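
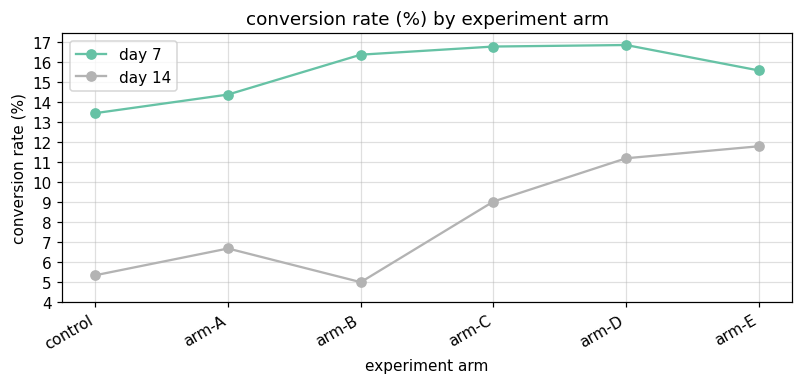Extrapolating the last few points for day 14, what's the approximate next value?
Last three: 9, 11, 12 → slope ≈ 1.5/step → next ≈ 13.5.

≈ 13.5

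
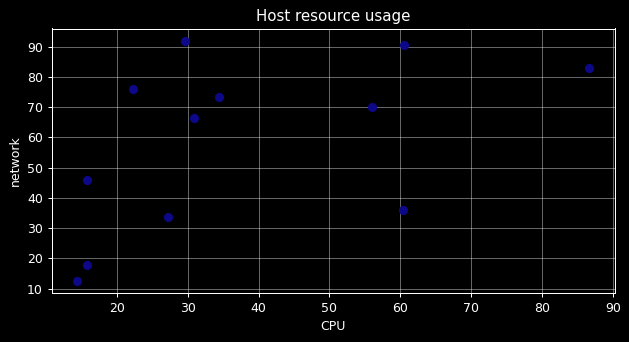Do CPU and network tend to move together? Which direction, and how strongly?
Points are positively correlated; moderate (|r| ≈ 0.5).

positive, moderate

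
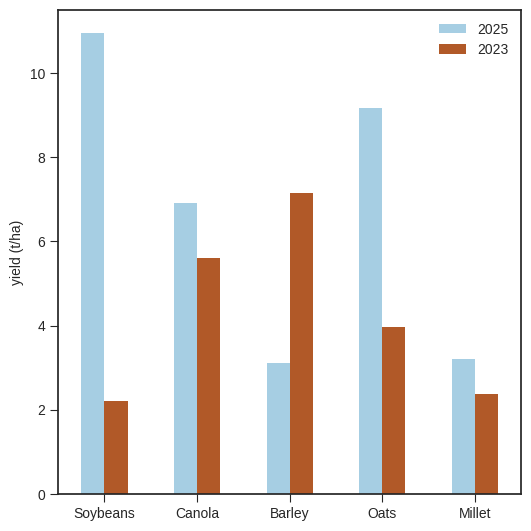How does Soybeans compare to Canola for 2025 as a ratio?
≈ 1.57×

Soybeans ≈ 11, Canola ≈ 7; 11/7 ≈ 1.57.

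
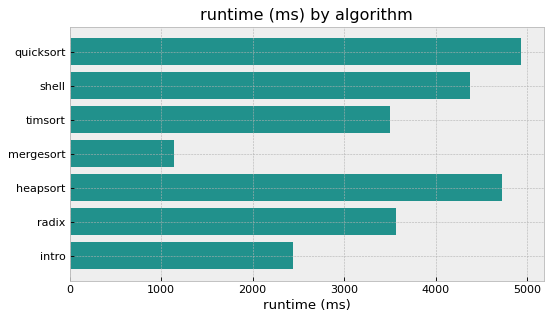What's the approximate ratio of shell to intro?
shell ≈ 4500, intro ≈ 2500; 4500/2500 ≈ 1.8.

≈ 1.8×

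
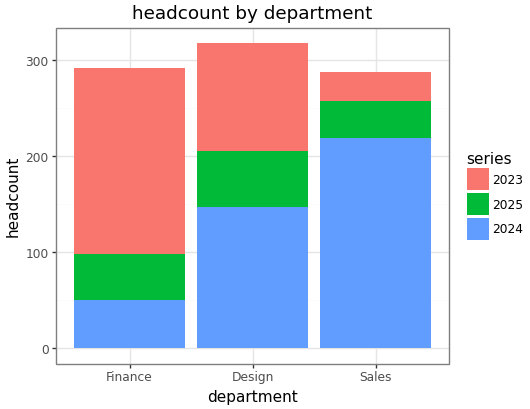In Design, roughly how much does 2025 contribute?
2025 top ≈ 200, bottom ≈ 150; segment ≈ 50.

≈ 50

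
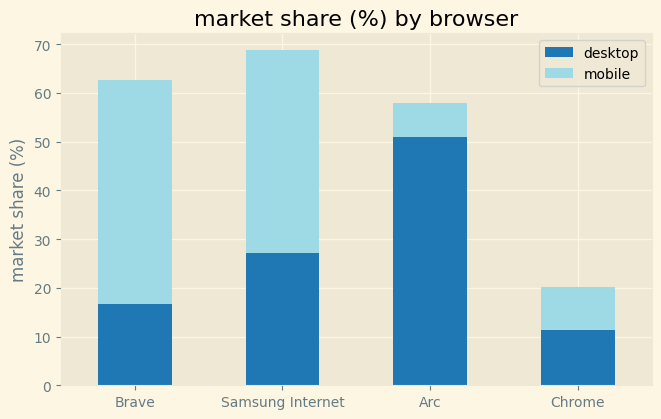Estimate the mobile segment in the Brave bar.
≈ 40

mobile top ≈ 60, bottom ≈ 20; segment ≈ 40.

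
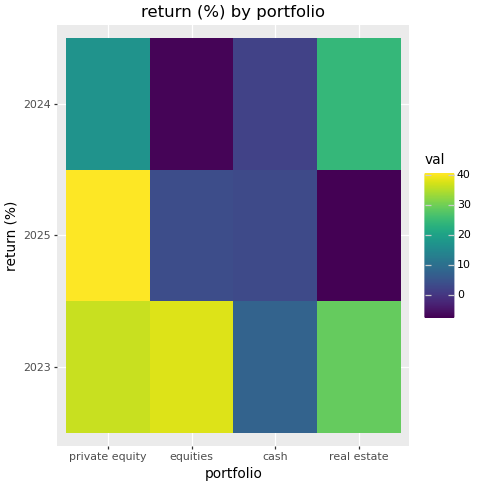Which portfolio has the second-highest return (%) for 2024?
private equity

Top 3 for 2024: real estate ≈ 25, private equity ≈ 15, cash ≈ 0.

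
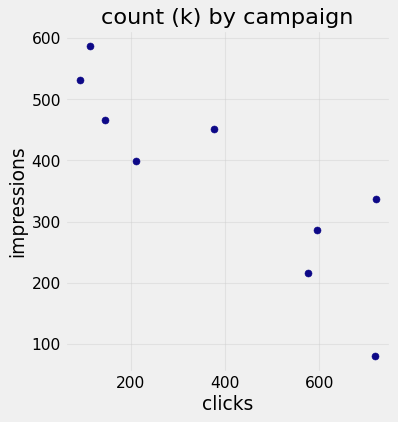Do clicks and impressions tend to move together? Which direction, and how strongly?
negative, strong

Points are negatively correlated; strong (|r| ≈ 0.9).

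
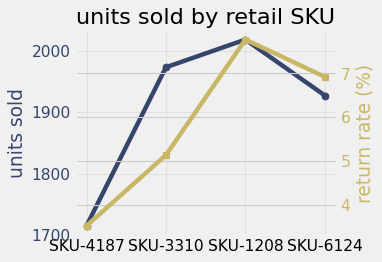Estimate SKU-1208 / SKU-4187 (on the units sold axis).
≈ 1.18×

SKU-1208 ≈ 2000, SKU-4187 ≈ 1700; 2000/1700 ≈ 1.18.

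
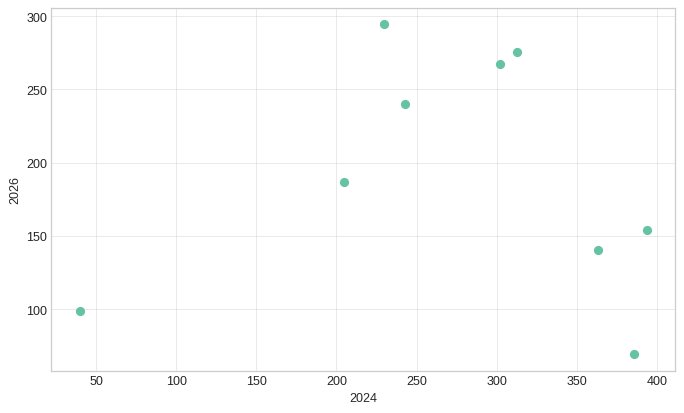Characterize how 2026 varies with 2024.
no clear correlation

Points are roughly uncorrelated; weak (|r| ≈ 0.0).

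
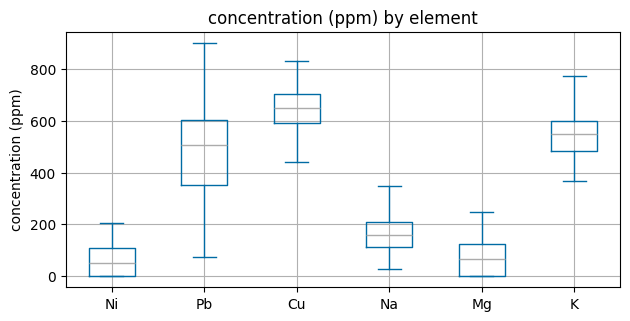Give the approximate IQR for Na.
Q3 ≈ 200, Q1 ≈ 100; IQR ≈ 100.

≈ 100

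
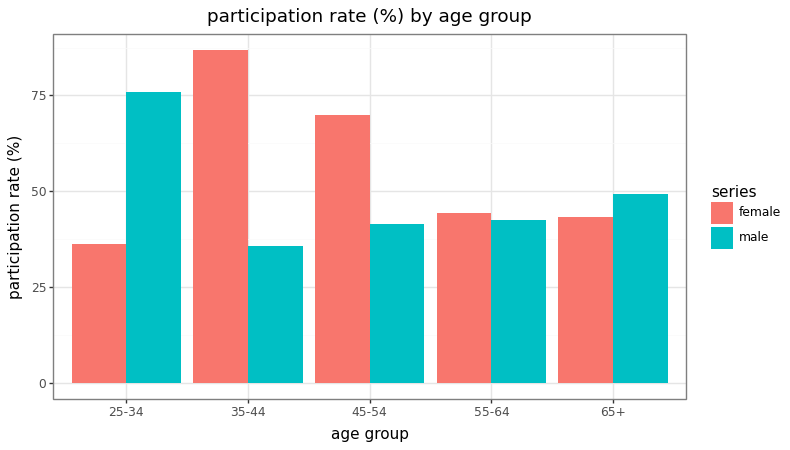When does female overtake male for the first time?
35-44

25-34: female ≈ 40 vs male ≈ 80 (not yet); 35-44: female ≈ 90 vs male ≈ 40 (first crossover).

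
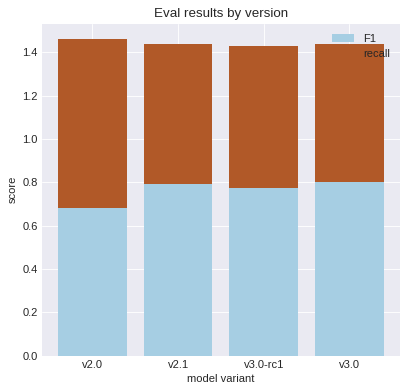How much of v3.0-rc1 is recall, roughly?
≈ 0.6

recall top ≈ 1.4, bottom ≈ 0.8; segment ≈ 0.6.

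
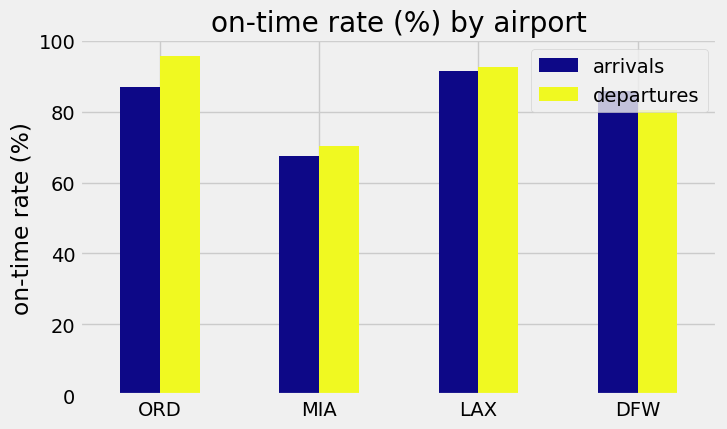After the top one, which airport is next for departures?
Top 3 for departures: ORD ≈ 100, LAX ≈ 90, DFW ≈ 80.

LAX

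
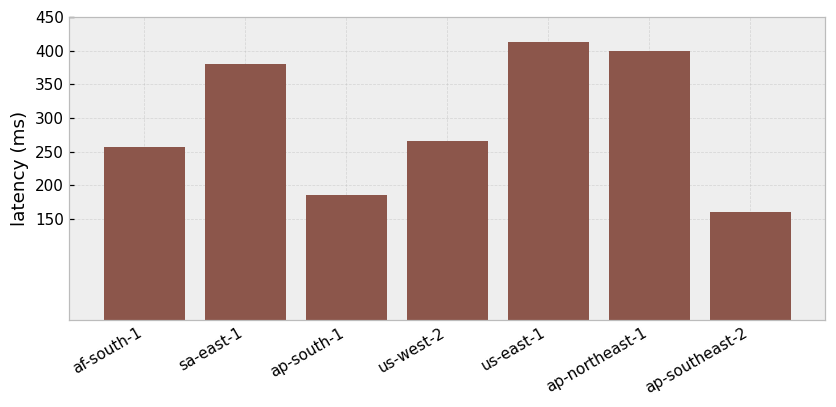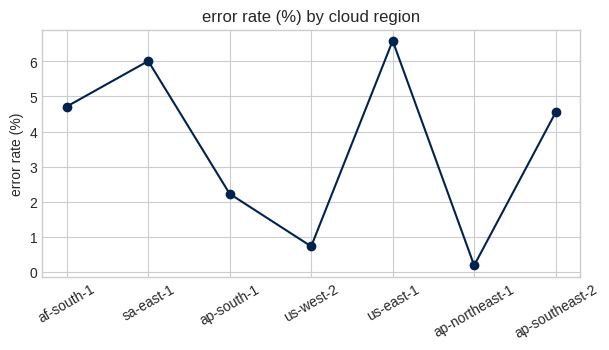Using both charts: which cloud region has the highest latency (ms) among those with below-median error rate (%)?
Chart 2 median error rate (%) ≈ 5; below-median cloud regions: ap-south-1, us-west-2, ap-northeast-1. Among those, ap-northeast-1 has the highest latency (ms) (≈ 400).

ap-northeast-1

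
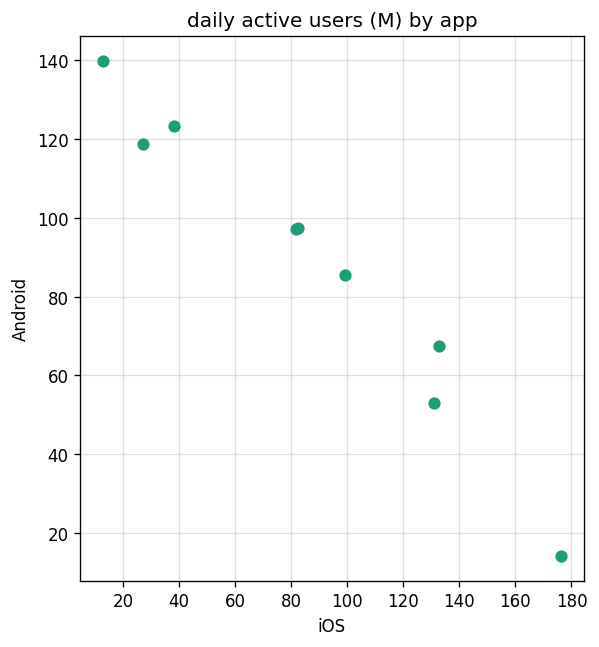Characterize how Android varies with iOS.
negative, strong

Points are negatively correlated; strong (|r| ≈ 1.0).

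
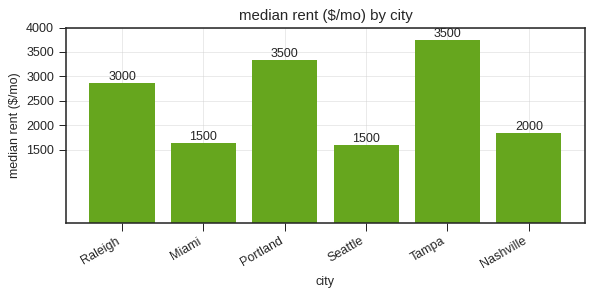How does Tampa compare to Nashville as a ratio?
Tampa ≈ 3500, Nashville ≈ 2000; 3500/2000 ≈ 1.75.

≈ 1.75×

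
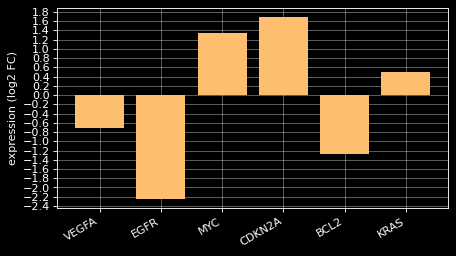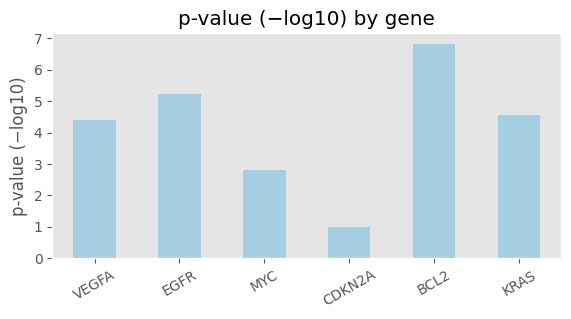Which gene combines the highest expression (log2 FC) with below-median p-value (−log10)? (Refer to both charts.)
Chart 2 median p-value (−log10) ≈ 4; below-median genes: VEGFA, MYC, CDKN2A. Among those, CDKN2A has the highest expression (log2 FC) (≈ 1.6).

CDKN2A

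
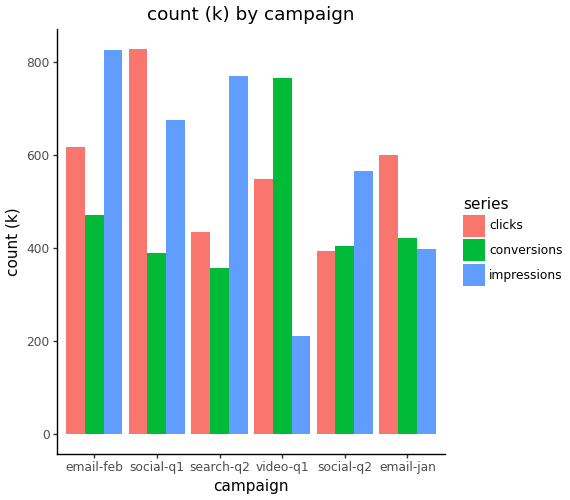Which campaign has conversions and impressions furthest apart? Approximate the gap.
video-q1, ≈ 600 k

video-q1: conversions ≈ 800, impressions ≈ 200 → gap ≈ 600. Next-largest (search-q2) is only ≈ 400.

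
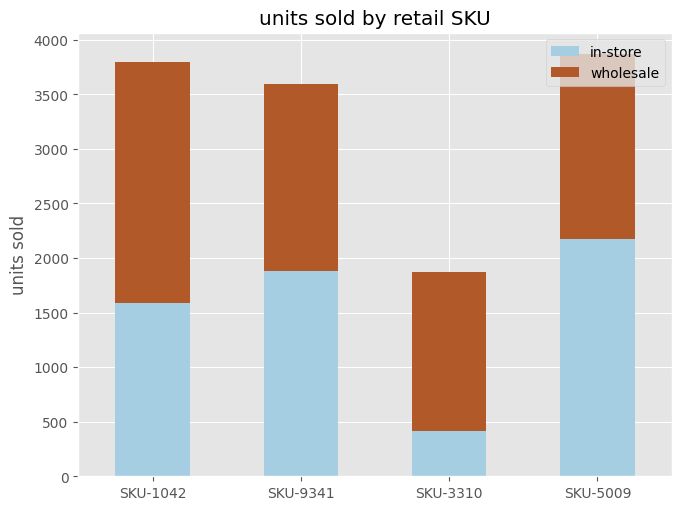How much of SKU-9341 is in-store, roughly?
≈ 2000

in-store top ≈ 2000, bottom ≈ 0; segment ≈ 2000.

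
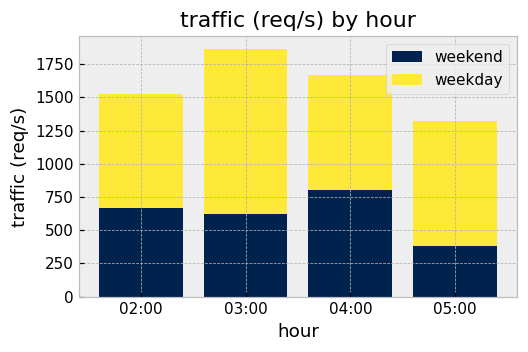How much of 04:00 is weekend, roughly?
≈ 800

weekend top ≈ 800, bottom ≈ 0; segment ≈ 800.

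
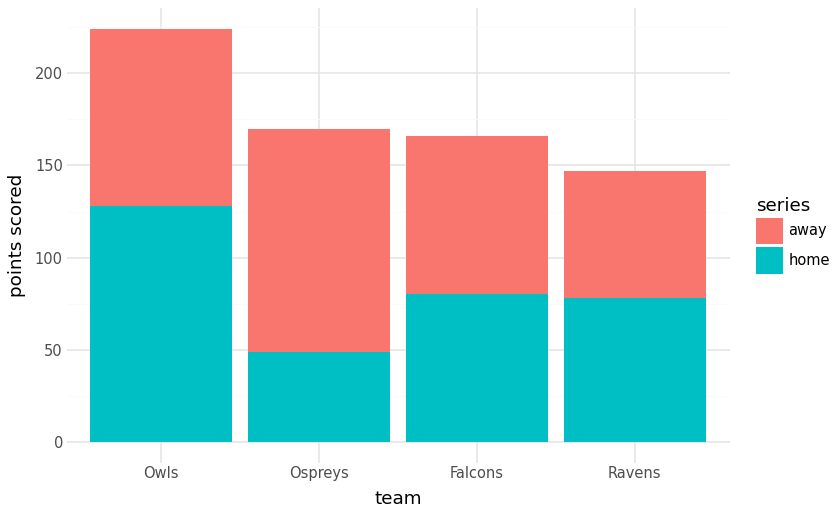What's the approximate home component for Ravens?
≈ 80

home top ≈ 80, bottom ≈ 0; segment ≈ 80.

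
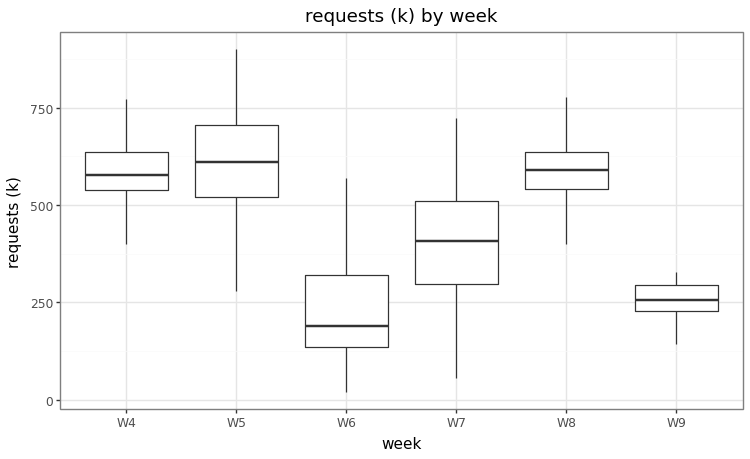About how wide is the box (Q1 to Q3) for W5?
≈ 200

Q3 ≈ 700, Q1 ≈ 500; IQR ≈ 200.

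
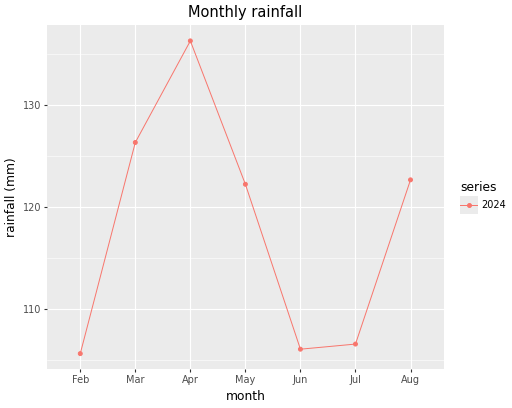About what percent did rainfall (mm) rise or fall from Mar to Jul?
≈ -16%

Mar ≈ 125, Jul ≈ 105; (105 − 125) / 125 ≈ -16%.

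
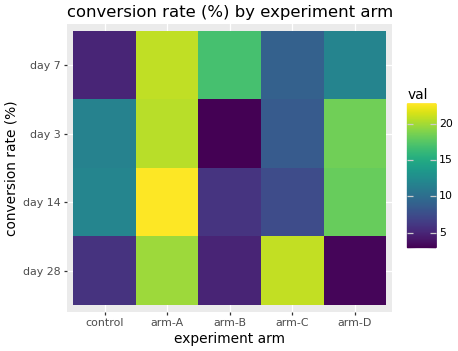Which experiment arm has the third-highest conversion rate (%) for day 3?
Top 4 for day 3: arm-A ≈ 20, arm-D ≈ 18, control ≈ 12, arm-C ≈ 8.

control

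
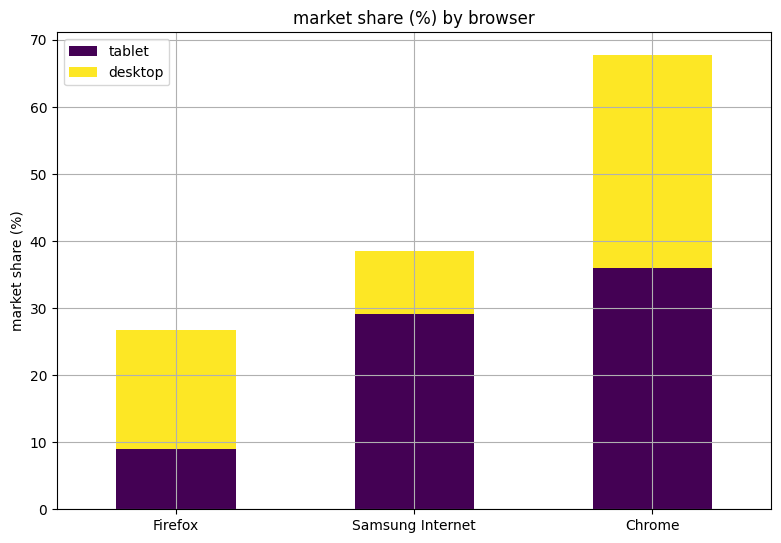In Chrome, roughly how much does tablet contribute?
≈ 40

tablet top ≈ 40, bottom ≈ 0; segment ≈ 40.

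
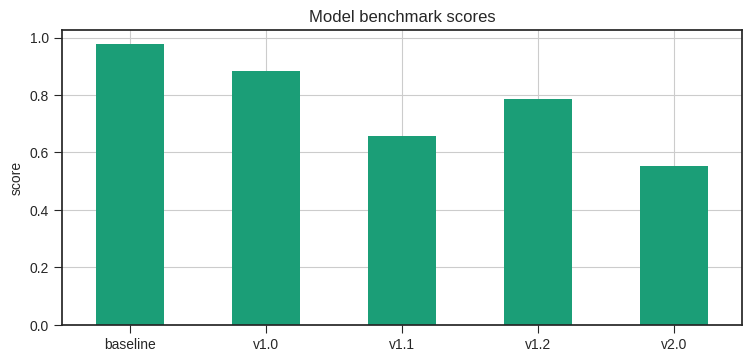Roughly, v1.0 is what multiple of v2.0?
v1.0 ≈ 0.9, v2.0 ≈ 0.6; 0.9/0.6 ≈ 1.5.

≈ 1.5×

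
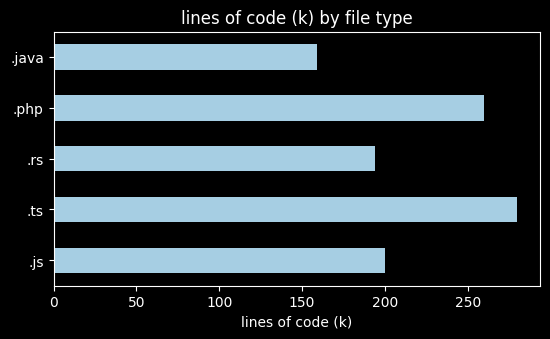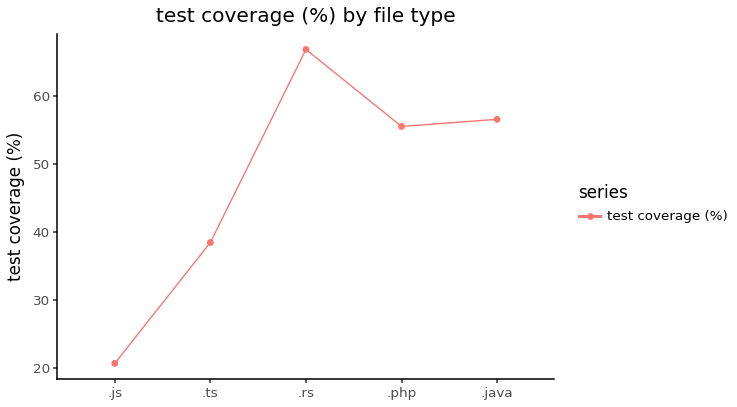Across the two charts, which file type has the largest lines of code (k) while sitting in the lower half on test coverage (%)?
Chart 2 median test coverage (%) ≈ 60; below-median file types: .js, .ts. Among those, .ts has the highest lines of code (k) (≈ 300).

.ts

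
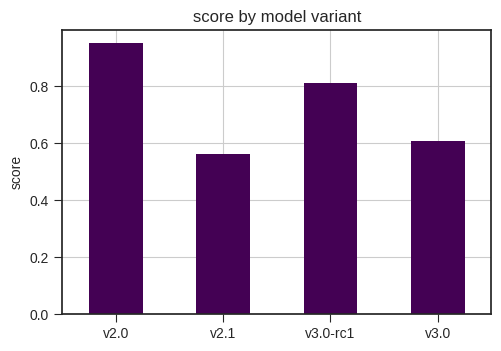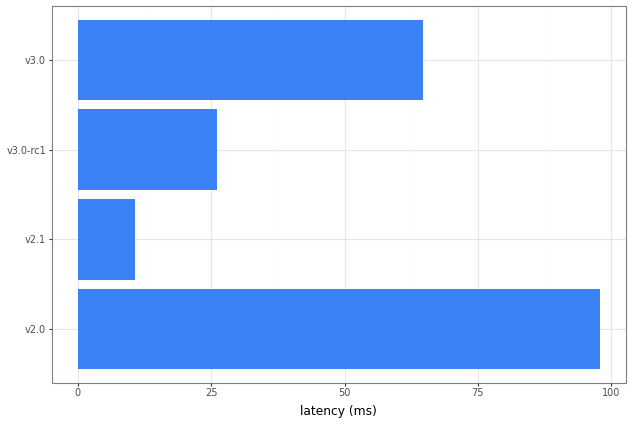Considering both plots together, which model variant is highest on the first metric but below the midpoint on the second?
v3.0-rc1

Chart 2 median latency (ms) ≈ 50; below-median model variants: v2.1, v3.0-rc1. Among those, v3.0-rc1 has the highest score (≈ 0.8).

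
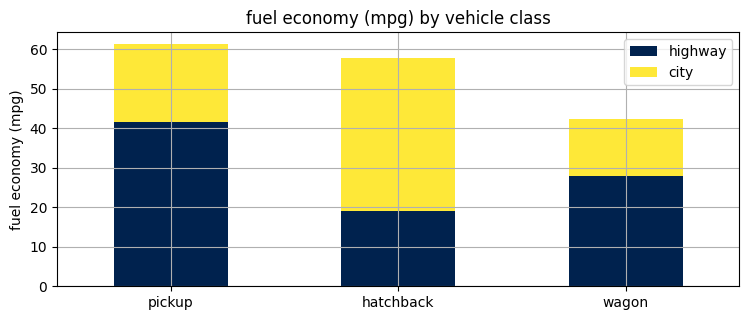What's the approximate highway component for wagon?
≈ 30

highway top ≈ 30, bottom ≈ 0; segment ≈ 30.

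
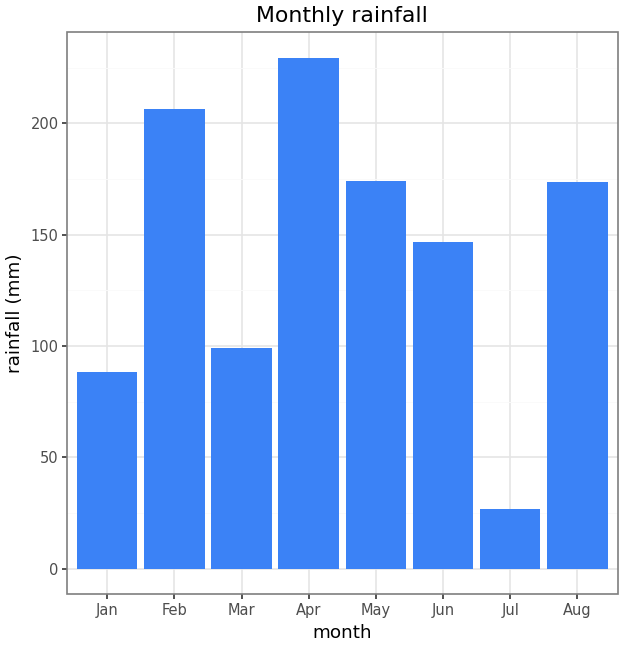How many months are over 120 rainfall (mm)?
Above 120: Feb, Apr, May, Jun, Aug.

5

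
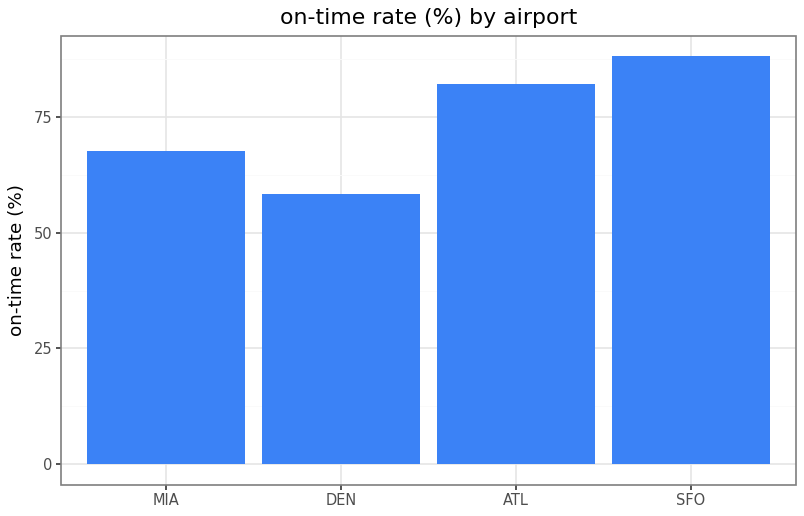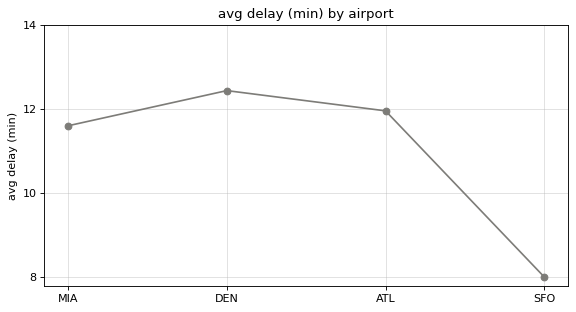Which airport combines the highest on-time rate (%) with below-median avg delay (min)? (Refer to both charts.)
Chart 2 median avg delay (min) ≈ 12; below-median airports: MIA, SFO. Among those, SFO has the highest on-time rate (%) (≈ 90).

SFO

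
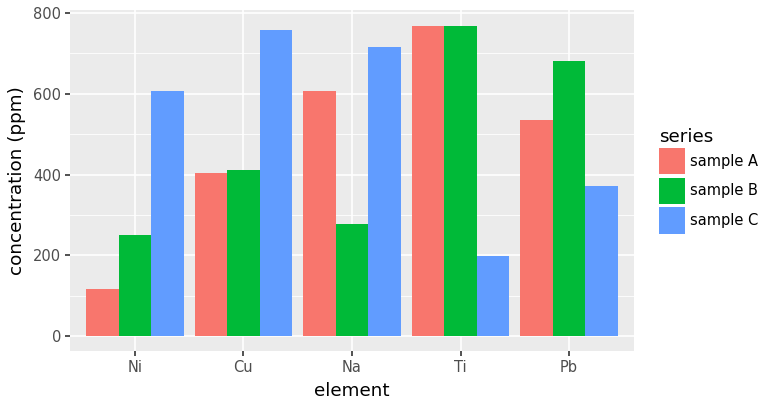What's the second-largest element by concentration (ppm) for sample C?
Na

Top 3 for sample C: Cu ≈ 800, Na ≈ 700, Ni ≈ 600.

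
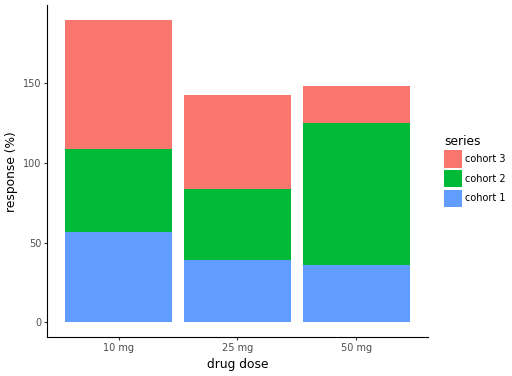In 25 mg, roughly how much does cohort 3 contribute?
≈ 60

cohort 3 top ≈ 140, bottom ≈ 80; segment ≈ 60.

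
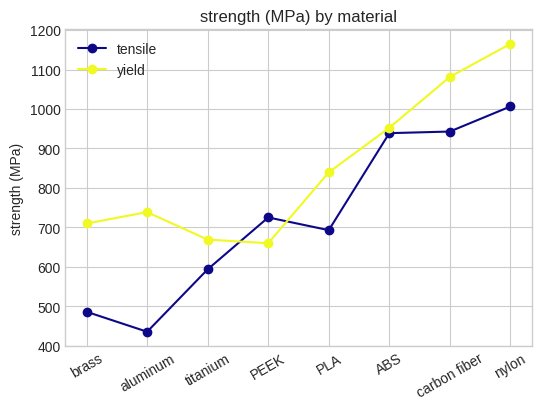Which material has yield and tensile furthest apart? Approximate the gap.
aluminum, ≈ 300 MPa

aluminum: yield ≈ 700, tensile ≈ 400 → gap ≈ 300. Next-largest (brass) is only ≈ 200.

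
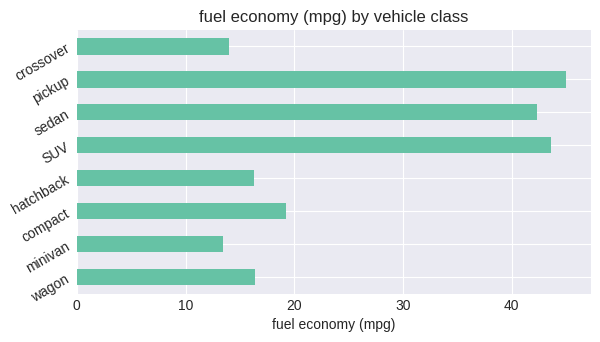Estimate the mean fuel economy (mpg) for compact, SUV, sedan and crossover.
(20 + 45 + 40 + 15) / 4 ≈ 30.

≈ 30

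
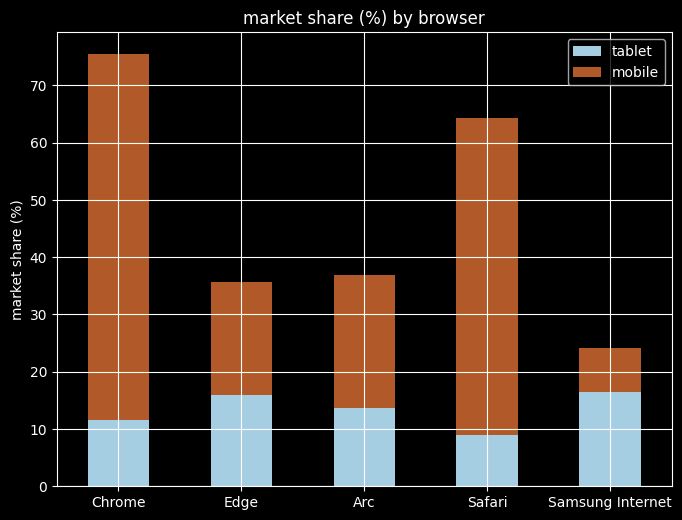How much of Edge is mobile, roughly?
≈ 20

mobile top ≈ 40, bottom ≈ 20; segment ≈ 20.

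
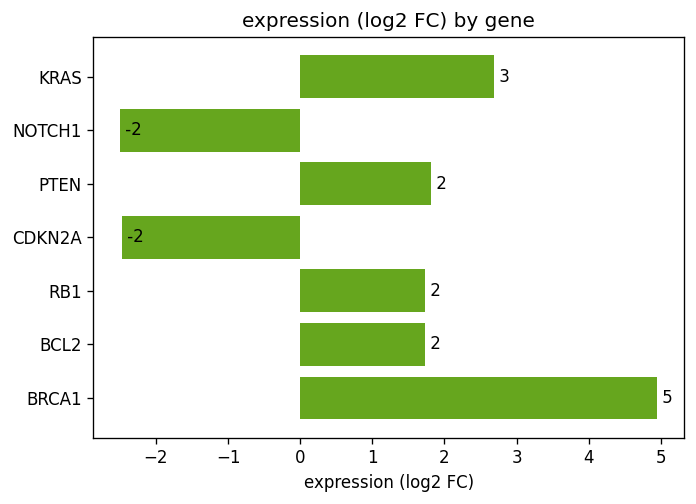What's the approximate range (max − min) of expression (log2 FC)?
≈ 7

Max BRCA1 ≈ 5, min NOTCH1 ≈ -2; range ≈ 7.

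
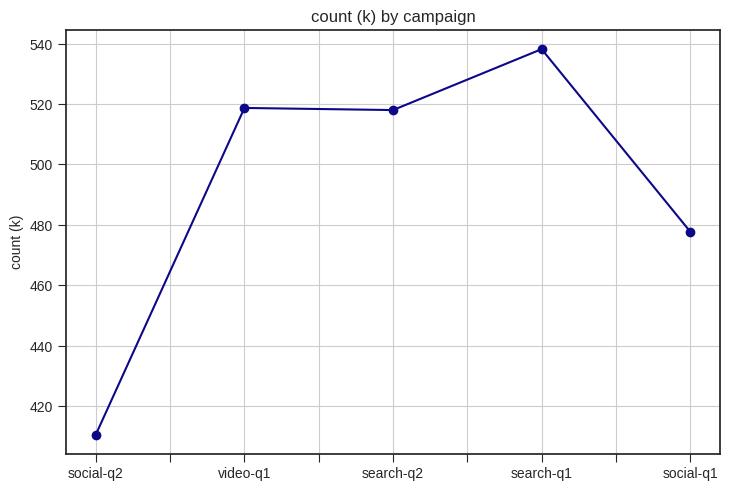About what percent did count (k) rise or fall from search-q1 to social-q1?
≈ -11.1%

search-q1 ≈ 540, social-q1 ≈ 480; (480 − 540) / 540 ≈ -11.1%.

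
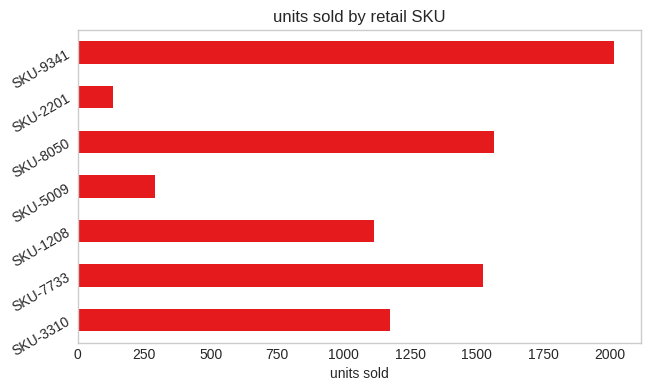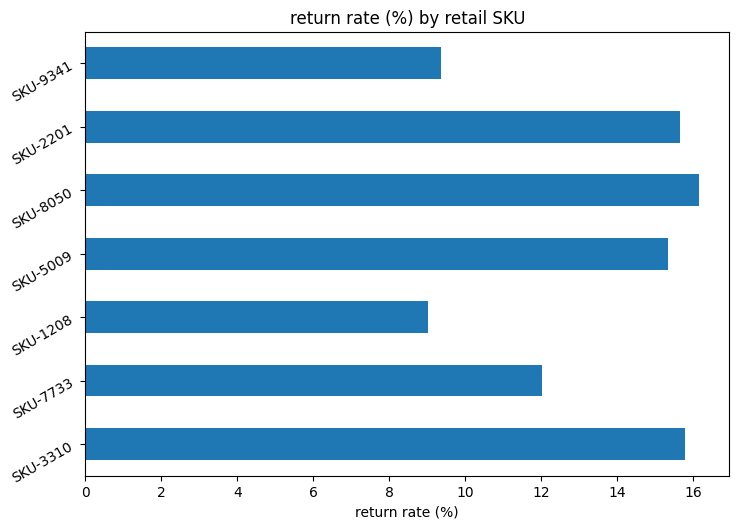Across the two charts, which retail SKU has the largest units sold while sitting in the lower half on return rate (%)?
SKU-9341

Chart 2 median return rate (%) ≈ 16; below-median retail SKUs: SKU-7733, SKU-1208, SKU-9341. Among those, SKU-9341 has the highest units sold (≈ 2000).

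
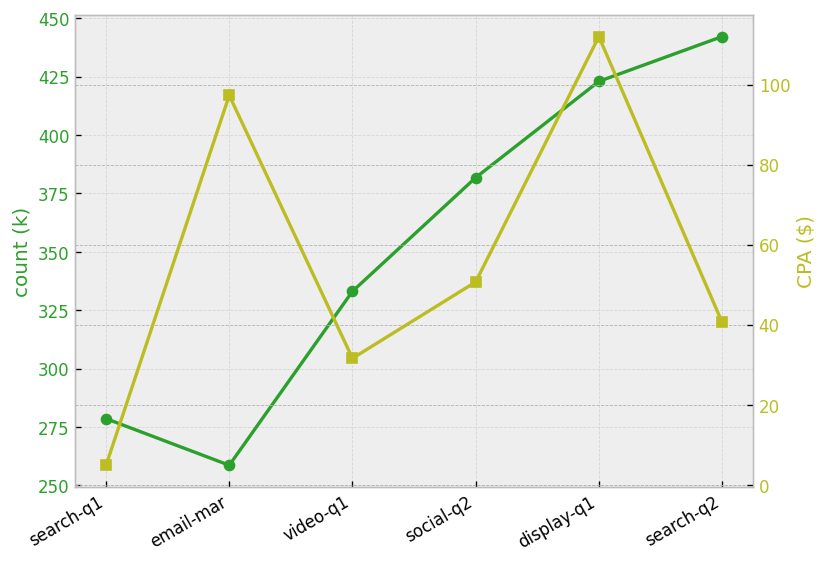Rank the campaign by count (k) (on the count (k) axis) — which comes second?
display-q1

Top 3 (on the count (k) axis): search-q2 ≈ 440, display-q1 ≈ 420, social-q2 ≈ 380.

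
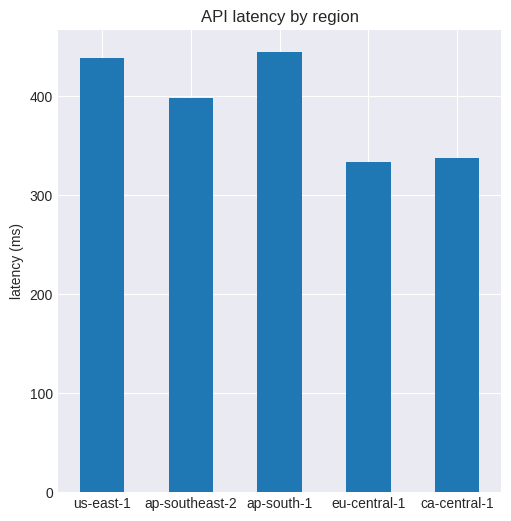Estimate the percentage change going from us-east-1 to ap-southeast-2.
us-east-1 ≈ 450, ap-southeast-2 ≈ 400; (400 − 450) / 450 ≈ -11.1%.

≈ -11.1%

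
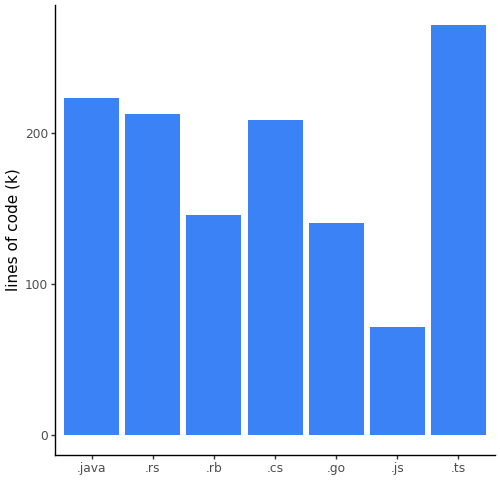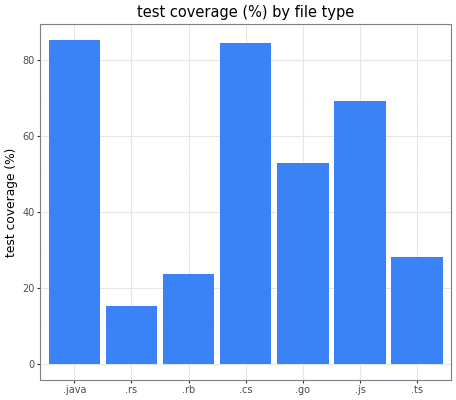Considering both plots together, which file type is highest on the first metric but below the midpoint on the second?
.ts

Chart 2 median test coverage (%) ≈ 50; below-median file types: .rs, .rb, .ts. Among those, .ts has the highest lines of code (k) (≈ 275).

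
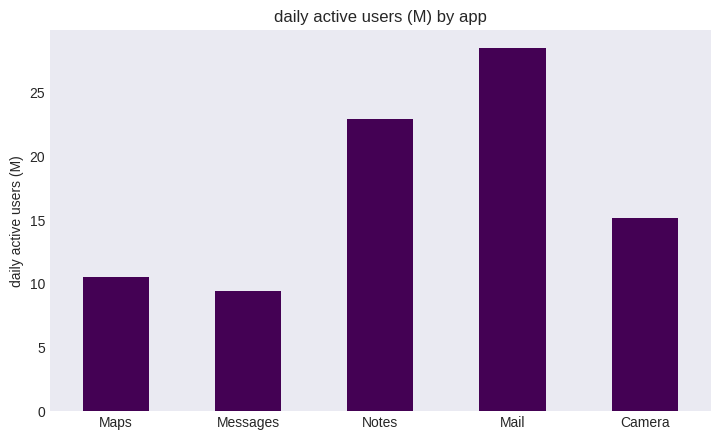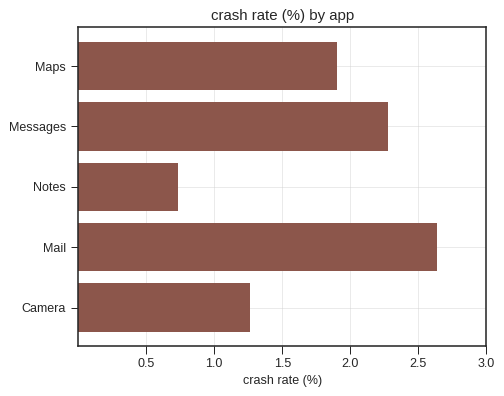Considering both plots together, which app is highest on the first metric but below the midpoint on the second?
Chart 2 median crash rate (%) ≈ 2; below-median apps: Notes, Camera. Among those, Notes has the highest daily active users (M) (≈ 25).

Notes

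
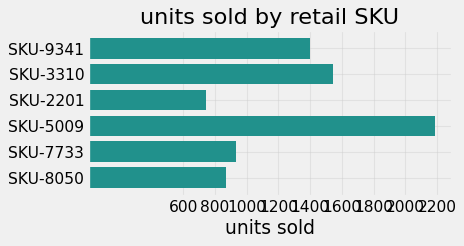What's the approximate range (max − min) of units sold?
Max SKU-5009 ≈ 2200, min SKU-2201 ≈ 800; range ≈ 1400.

≈ 1400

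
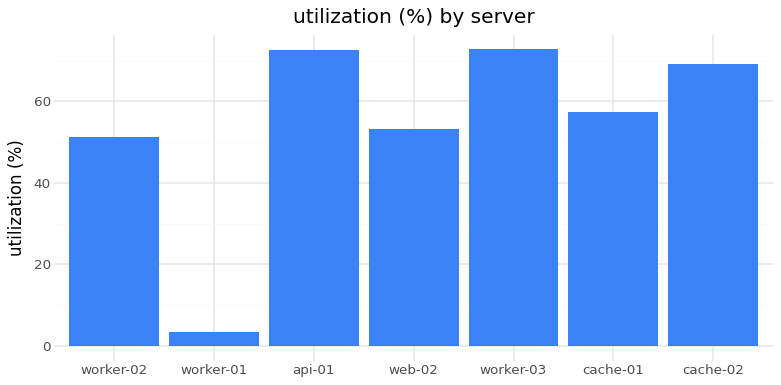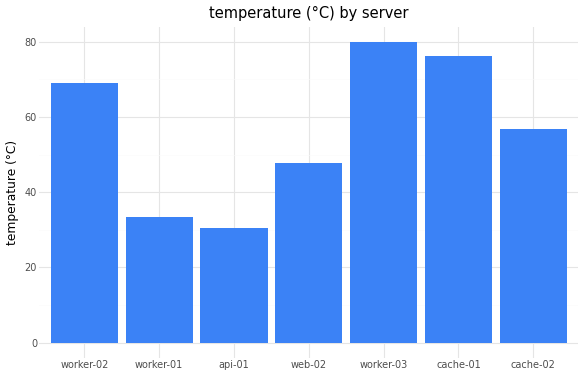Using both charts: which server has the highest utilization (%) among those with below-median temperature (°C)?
api-01

Chart 2 median temperature (°C) ≈ 60; below-median servers: worker-01, api-01, web-02. Among those, api-01 has the highest utilization (%) (≈ 70).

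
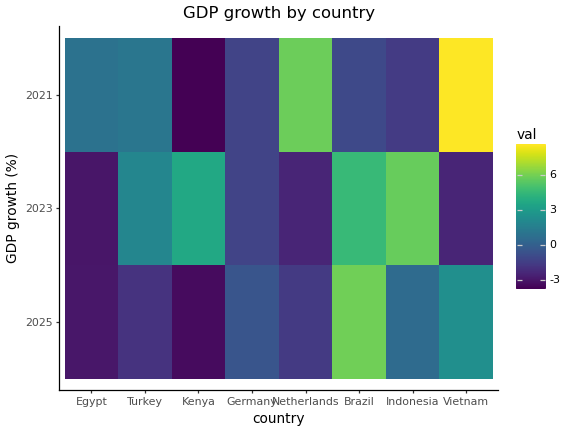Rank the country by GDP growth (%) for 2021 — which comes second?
Top 3 for 2021: Vietnam ≈ 8, Netherlands ≈ 6, Turkey ≈ 2.

Netherlands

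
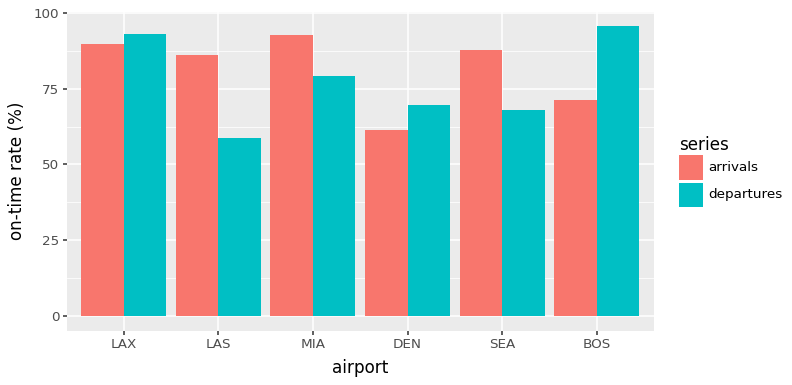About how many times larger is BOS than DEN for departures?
BOS ≈ 100, DEN ≈ 70; 100/70 ≈ 1.43.

≈ 1.43×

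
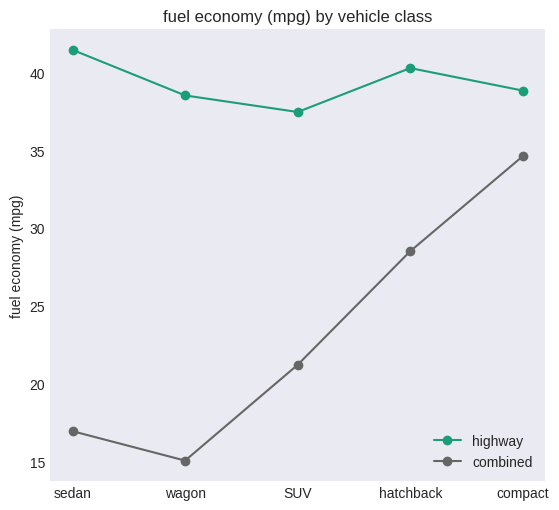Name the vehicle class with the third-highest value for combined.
SUV

Top 4 for combined: compact ≈ 35, hatchback ≈ 30, SUV ≈ 20, sedan ≈ 15.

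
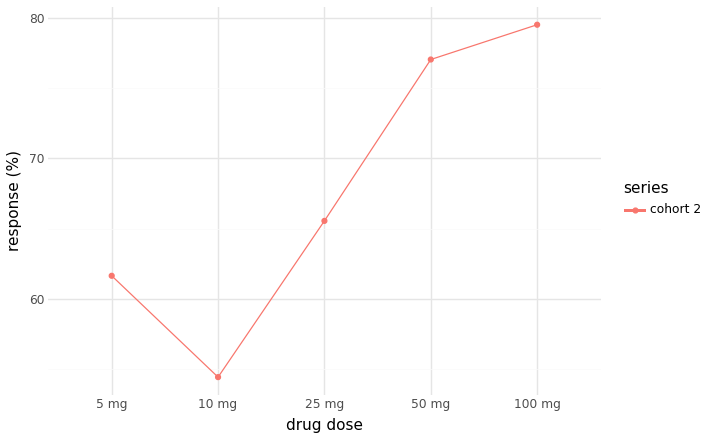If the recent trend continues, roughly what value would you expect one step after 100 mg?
Last three: 65, 75, 80 → slope ≈ 7.5/step → next ≈ 87.5.

≈ 87.5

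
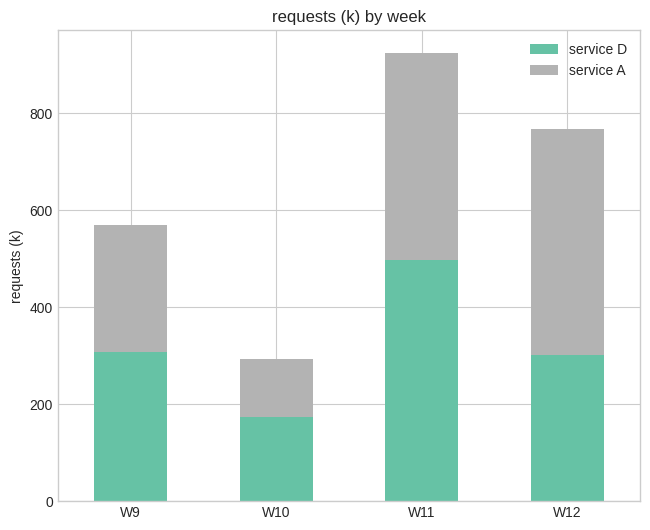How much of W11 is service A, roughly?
≈ 400

service A top ≈ 900, bottom ≈ 500; segment ≈ 400.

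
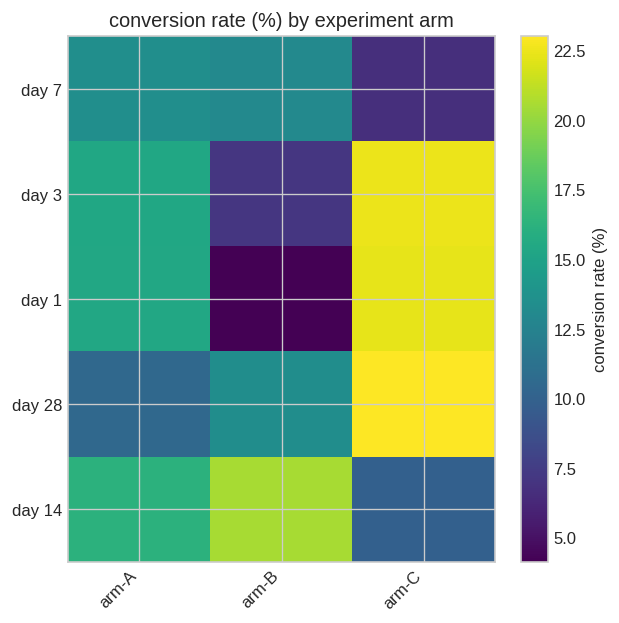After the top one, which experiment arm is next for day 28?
Top 3 for day 28: arm-C ≈ 24, arm-B ≈ 14, arm-A ≈ 10.

arm-B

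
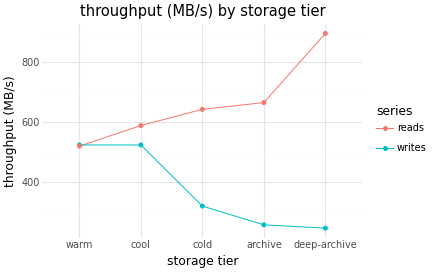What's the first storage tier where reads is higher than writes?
warm: reads ≈ 500 vs writes ≈ 500 (not yet); cool: reads ≈ 600 vs writes ≈ 500 (first crossover).

cool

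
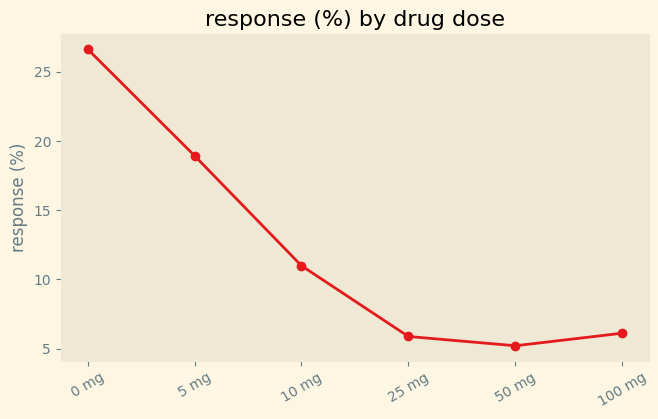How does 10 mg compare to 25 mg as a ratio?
10 mg ≈ 10, 25 mg ≈ 6; 10/6 ≈ 1.67.

≈ 1.67×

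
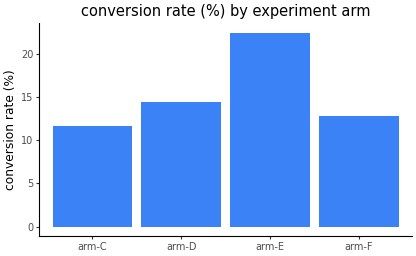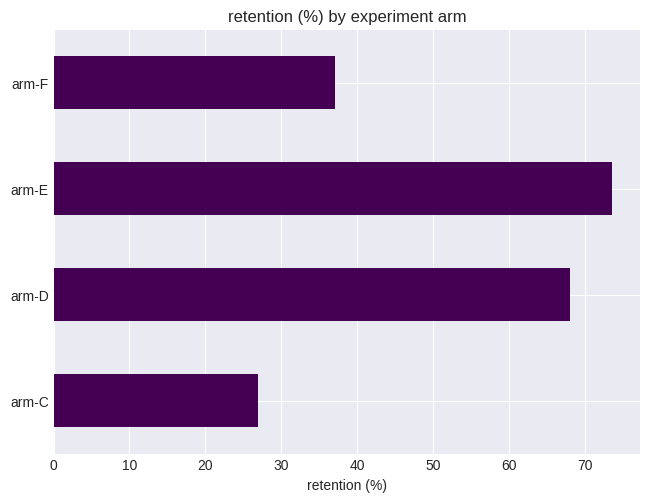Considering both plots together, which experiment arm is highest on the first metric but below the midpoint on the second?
arm-F

Chart 2 median retention (%) ≈ 50; below-median experiment arms: arm-C, arm-F. Among those, arm-F has the highest conversion rate (%) (≈ 15).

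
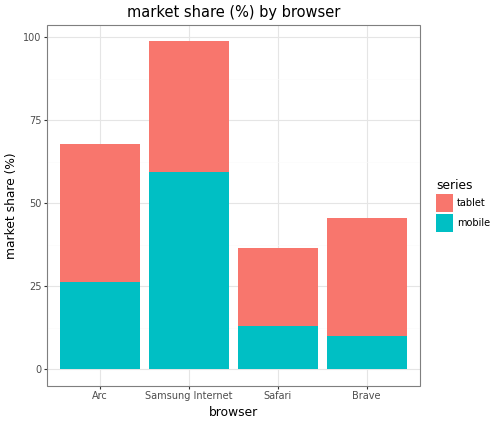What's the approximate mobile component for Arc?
≈ 30

mobile top ≈ 30, bottom ≈ 0; segment ≈ 30.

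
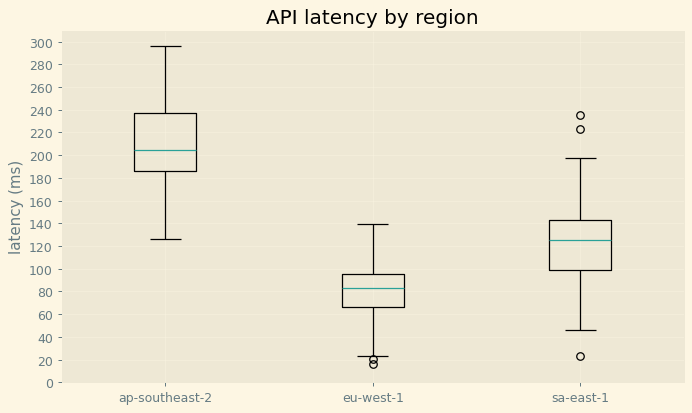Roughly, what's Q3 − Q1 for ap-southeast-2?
≈ 60

Q3 ≈ 240, Q1 ≈ 180; IQR ≈ 60.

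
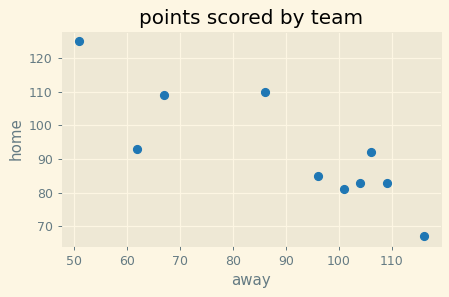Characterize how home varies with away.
negative, strong

Points are negatively correlated; strong (|r| ≈ 0.8).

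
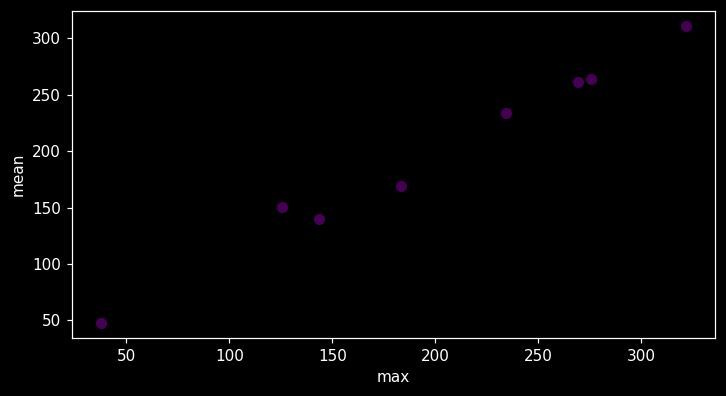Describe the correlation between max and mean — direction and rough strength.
positive, strong

Points are positively correlated; strong (|r| ≈ 1.0).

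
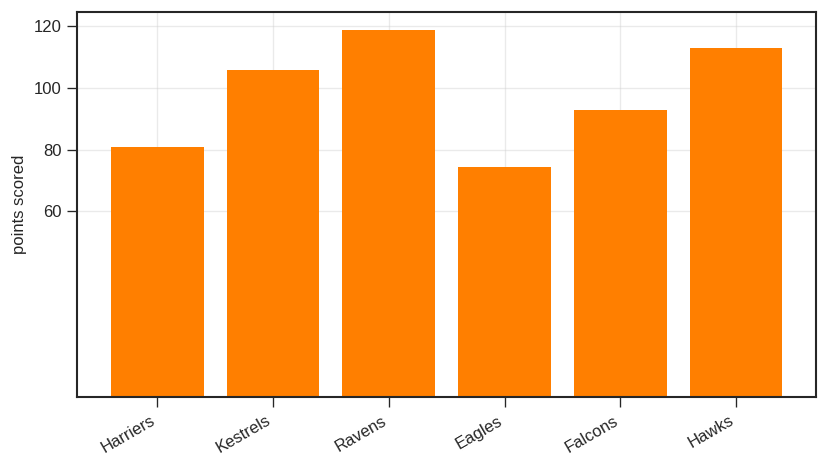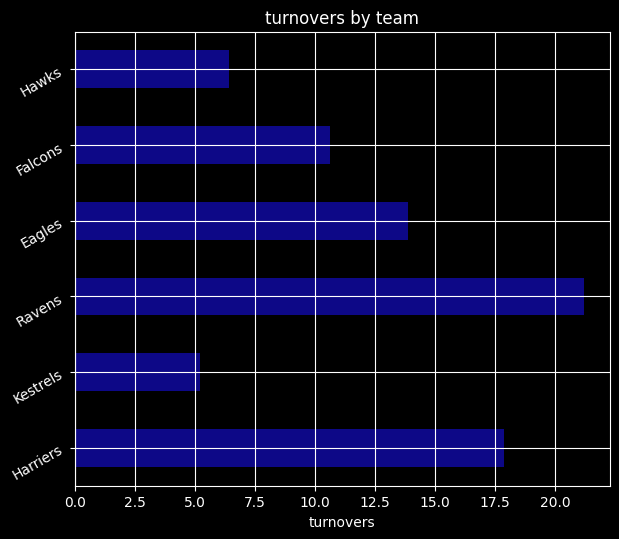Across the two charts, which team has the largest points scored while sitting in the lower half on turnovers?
Hawks

Chart 2 median turnovers ≈ 12; below-median teams: Kestrels, Falcons, Hawks. Among those, Hawks has the highest points scored (≈ 120).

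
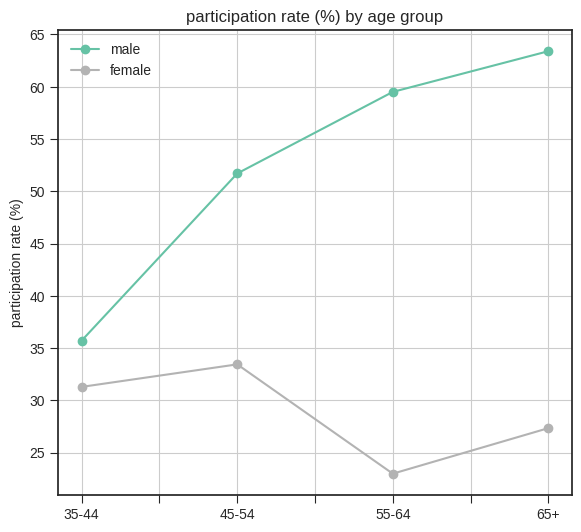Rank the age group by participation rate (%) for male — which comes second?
Top 3 for male: 65+ ≈ 65, 55-64 ≈ 60, 45-54 ≈ 50.

55-64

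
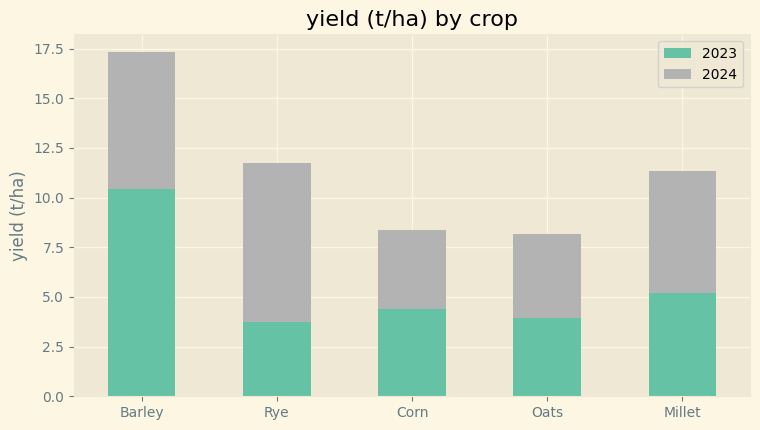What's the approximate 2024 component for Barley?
≈ 8

2024 top ≈ 18, bottom ≈ 10; segment ≈ 8.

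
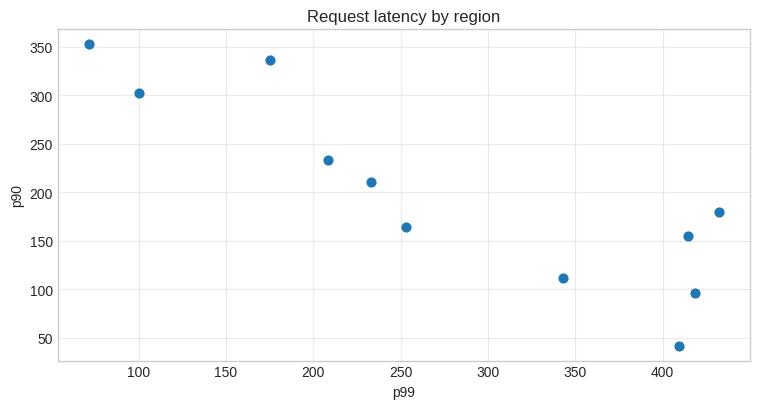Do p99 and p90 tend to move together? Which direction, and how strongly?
negative, strong

Points are negatively correlated; strong (|r| ≈ 0.9).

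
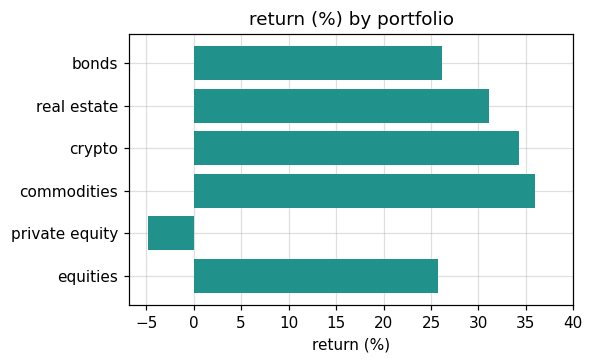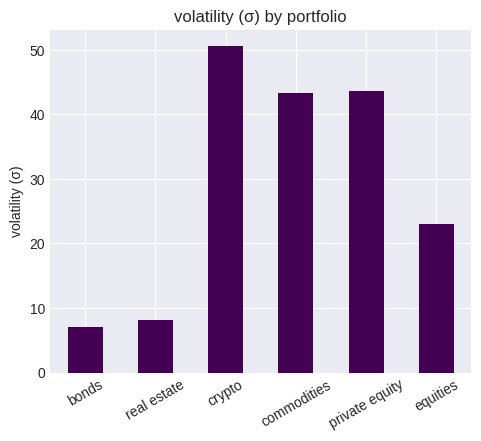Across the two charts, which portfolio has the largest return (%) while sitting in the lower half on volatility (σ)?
real estate

Chart 2 median volatility (σ) ≈ 35; below-median portfolios: bonds, real estate, equities. Among those, real estate has the highest return (%) (≈ 30).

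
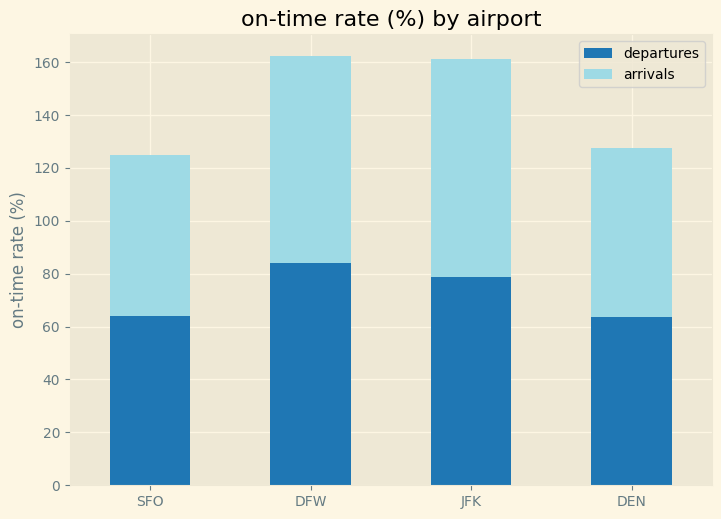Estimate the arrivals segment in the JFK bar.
≈ 80

arrivals top ≈ 160, bottom ≈ 80; segment ≈ 80.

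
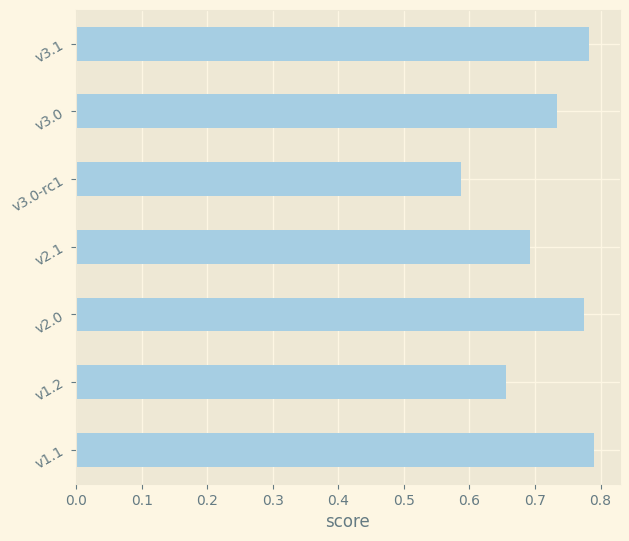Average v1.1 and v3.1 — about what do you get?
≈ 0.8

(0.8 + 0.8) / 2 ≈ 0.8.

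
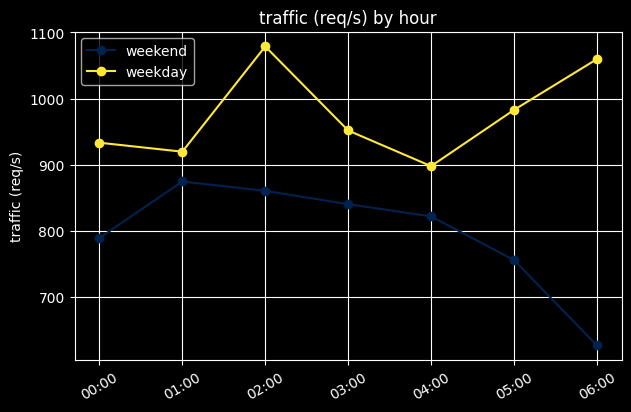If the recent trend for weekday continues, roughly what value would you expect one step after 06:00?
≈ 1125

Last three: 900, 1000, 1050 → slope ≈ 75/step → next ≈ 1125.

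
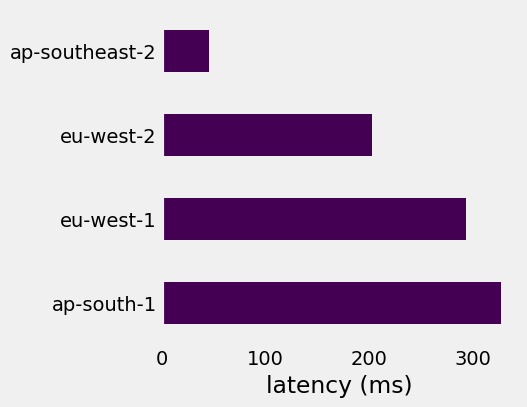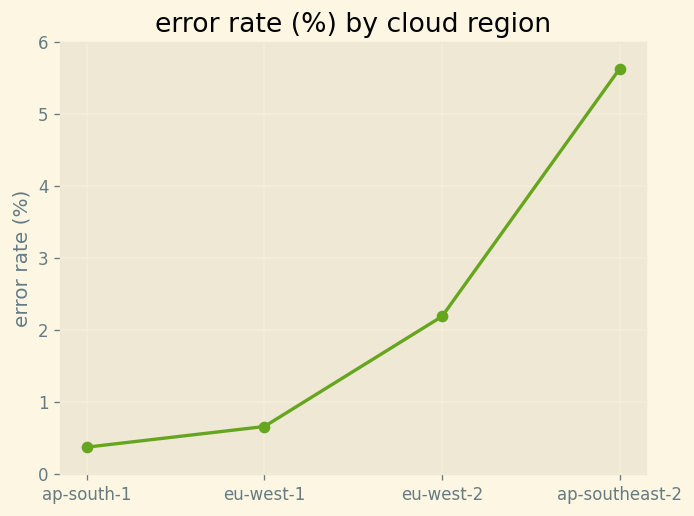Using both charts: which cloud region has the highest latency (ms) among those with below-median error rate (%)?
Chart 2 median error rate (%) ≈ 1; below-median cloud regions: ap-south-1, eu-west-1. Among those, ap-south-1 has the highest latency (ms) (≈ 350).

ap-south-1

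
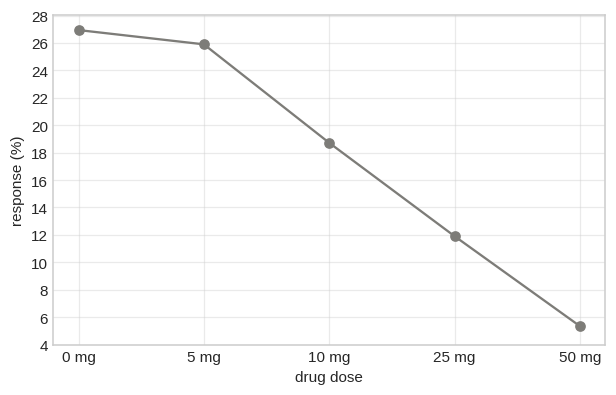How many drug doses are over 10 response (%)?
Above 10: 0 mg, 5 mg, 10 mg, 25 mg.

4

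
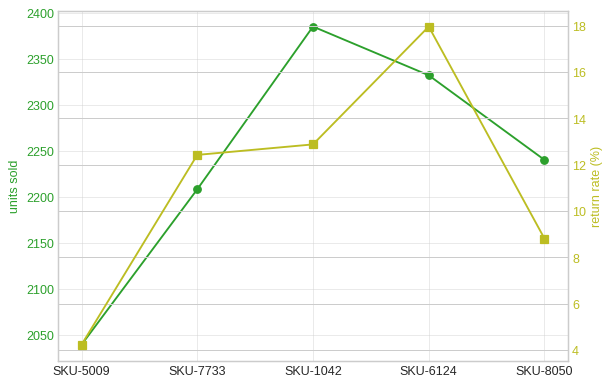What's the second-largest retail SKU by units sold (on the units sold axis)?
Top 3 (on the units sold axis): SKU-1042 ≈ 2400, SKU-6124 ≈ 2350, SKU-8050 ≈ 2250.

SKU-6124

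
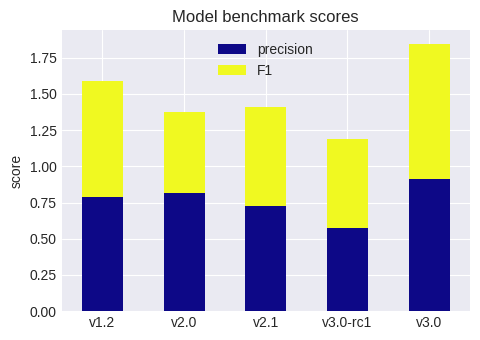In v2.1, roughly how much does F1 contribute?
F1 top ≈ 1.4, bottom ≈ 0.8; segment ≈ 0.6.

≈ 0.6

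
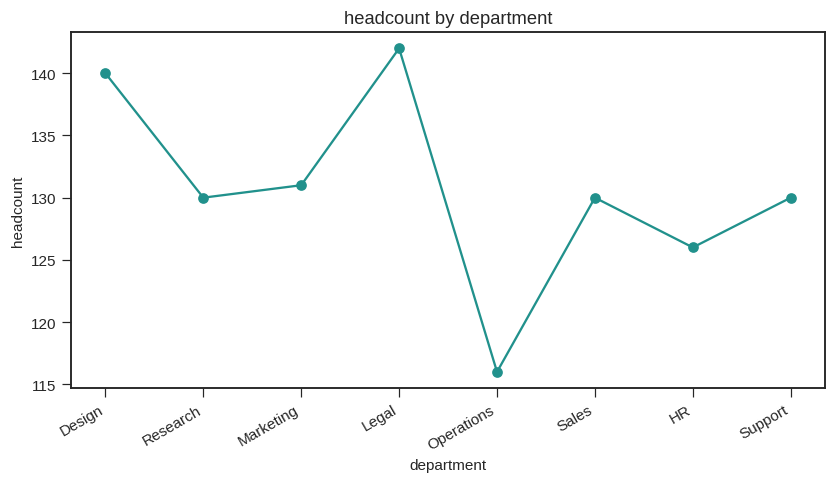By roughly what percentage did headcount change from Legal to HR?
Legal ≈ 140, HR ≈ 125; (125 − 140) / 140 ≈ -10.7%.

≈ -10.7%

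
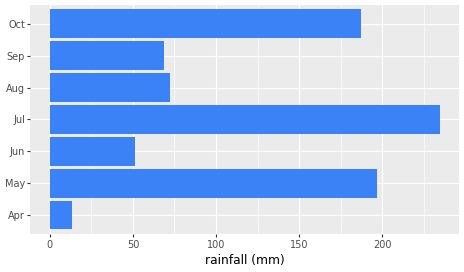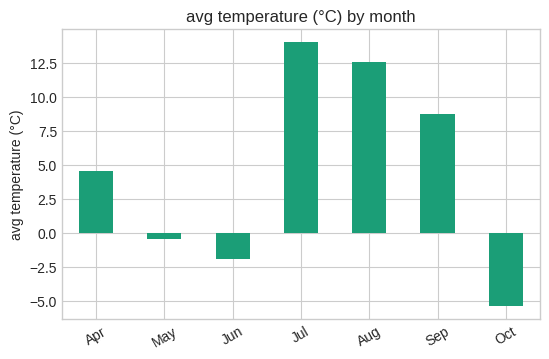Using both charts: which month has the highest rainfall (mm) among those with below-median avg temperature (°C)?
May

Chart 2 median avg temperature (°C) ≈ 4; below-median months: May, Jun, Oct. Among those, May has the highest rainfall (mm) (≈ 200).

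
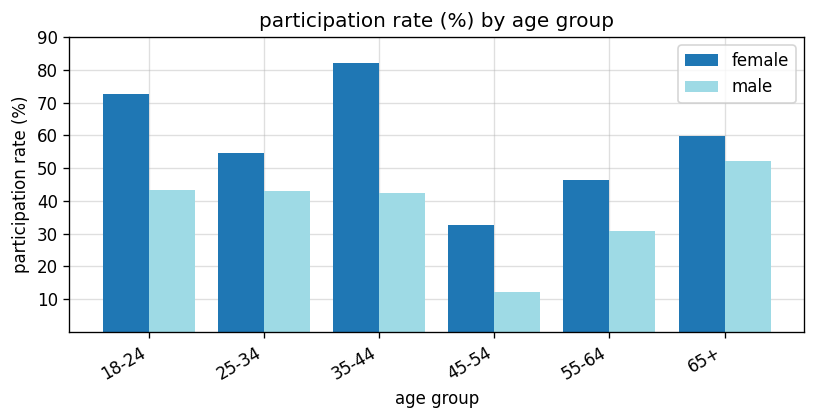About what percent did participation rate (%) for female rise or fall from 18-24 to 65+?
≈ -14.3%

18-24 ≈ 70, 65+ ≈ 60; (60 − 70) / 70 ≈ -14.3%.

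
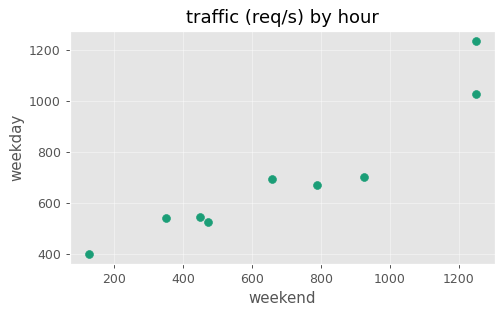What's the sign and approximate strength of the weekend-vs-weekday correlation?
positive, strong

Points are positively correlated; strong (|r| ≈ 0.9).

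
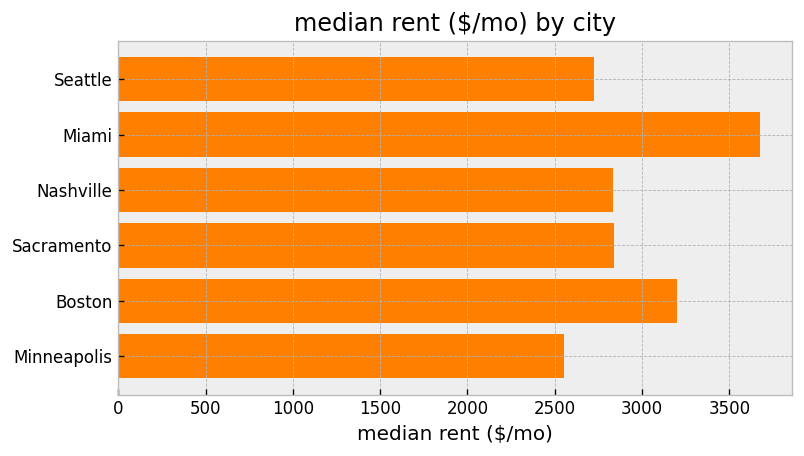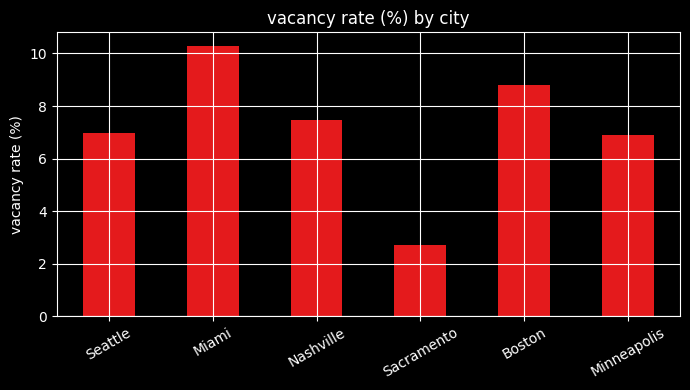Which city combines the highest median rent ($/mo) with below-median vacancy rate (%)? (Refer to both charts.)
Sacramento

Chart 2 median vacancy rate (%) ≈ 7; below-median cities: Seattle, Sacramento, Minneapolis. Among those, Sacramento has the highest median rent ($/mo) (≈ 3000).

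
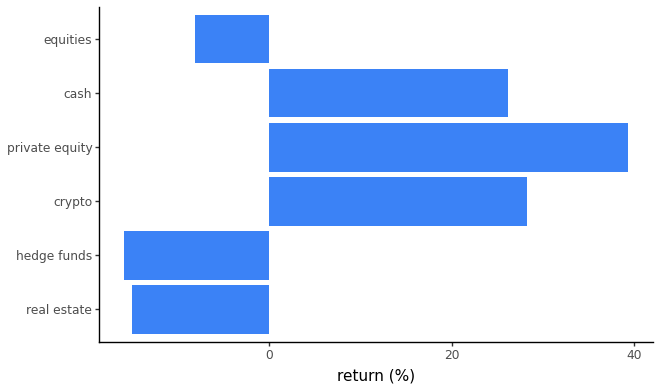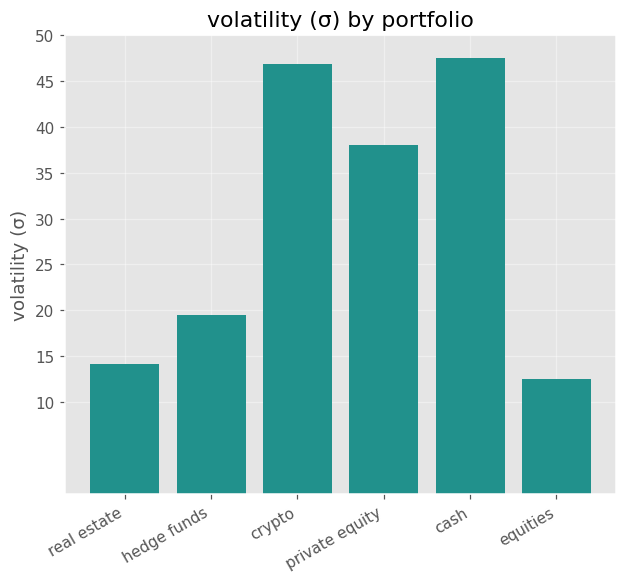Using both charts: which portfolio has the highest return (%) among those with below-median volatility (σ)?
equities

Chart 2 median volatility (σ) ≈ 30; below-median portfolios: real estate, hedge funds, equities. Among those, equities has the highest return (%) (≈ -10).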